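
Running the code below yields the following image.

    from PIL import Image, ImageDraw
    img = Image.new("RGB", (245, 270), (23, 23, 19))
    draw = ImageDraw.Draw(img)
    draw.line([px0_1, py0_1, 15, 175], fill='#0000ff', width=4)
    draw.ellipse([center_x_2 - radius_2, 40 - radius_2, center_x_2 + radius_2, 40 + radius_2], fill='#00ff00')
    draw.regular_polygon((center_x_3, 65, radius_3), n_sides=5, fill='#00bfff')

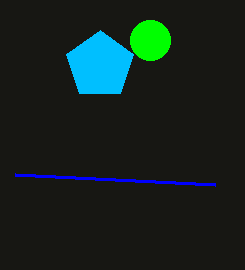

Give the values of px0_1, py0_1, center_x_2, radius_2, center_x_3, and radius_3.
px0_1 = 215; py0_1 = 185; center_x_2 = 150; radius_2 = 20; center_x_3 = 100; radius_3 = 35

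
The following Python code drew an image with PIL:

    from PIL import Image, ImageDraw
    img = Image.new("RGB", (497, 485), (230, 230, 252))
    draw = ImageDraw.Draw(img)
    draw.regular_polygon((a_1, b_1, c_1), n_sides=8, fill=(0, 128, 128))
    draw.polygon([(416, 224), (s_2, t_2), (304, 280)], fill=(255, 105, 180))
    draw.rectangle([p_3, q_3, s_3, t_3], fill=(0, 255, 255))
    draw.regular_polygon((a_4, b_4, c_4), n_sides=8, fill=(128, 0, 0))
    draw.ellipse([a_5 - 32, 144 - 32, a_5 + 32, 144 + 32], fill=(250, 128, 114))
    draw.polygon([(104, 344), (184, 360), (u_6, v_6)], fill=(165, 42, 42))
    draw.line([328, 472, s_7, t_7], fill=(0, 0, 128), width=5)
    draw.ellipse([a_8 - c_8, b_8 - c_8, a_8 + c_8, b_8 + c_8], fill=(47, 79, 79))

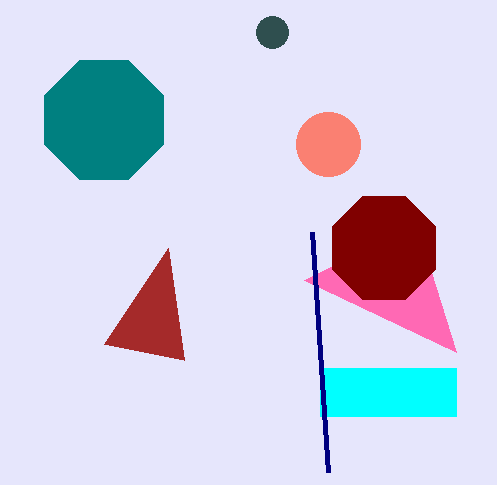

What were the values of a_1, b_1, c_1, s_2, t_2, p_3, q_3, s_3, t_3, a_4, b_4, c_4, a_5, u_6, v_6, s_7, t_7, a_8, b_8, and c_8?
a_1 = 104
b_1 = 120
c_1 = 64
s_2 = 456
t_2 = 352
p_3 = 320
q_3 = 368
s_3 = 456
t_3 = 416
a_4 = 384
b_4 = 248
c_4 = 56
a_5 = 328
u_6 = 168
v_6 = 248
s_7 = 312
t_7 = 232
a_8 = 272
b_8 = 32
c_8 = 16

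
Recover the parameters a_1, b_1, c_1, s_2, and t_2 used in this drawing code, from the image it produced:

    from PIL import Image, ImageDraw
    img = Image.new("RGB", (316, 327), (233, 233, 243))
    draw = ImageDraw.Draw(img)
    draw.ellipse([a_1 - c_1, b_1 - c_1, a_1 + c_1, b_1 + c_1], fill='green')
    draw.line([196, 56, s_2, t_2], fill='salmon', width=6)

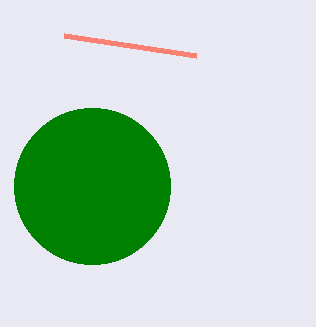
a_1 = 92, b_1 = 186, c_1 = 78, s_2 = 64, t_2 = 36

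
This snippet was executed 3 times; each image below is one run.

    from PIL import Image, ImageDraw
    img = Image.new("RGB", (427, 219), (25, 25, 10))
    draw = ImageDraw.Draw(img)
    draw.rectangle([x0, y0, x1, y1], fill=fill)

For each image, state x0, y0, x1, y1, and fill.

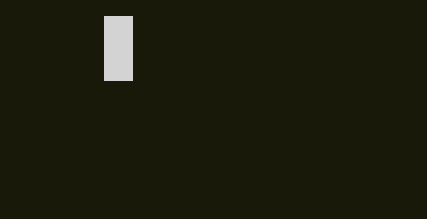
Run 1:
x0 = 104
y0 = 16
x1 = 132
y1 = 80
fill = 'lightgray'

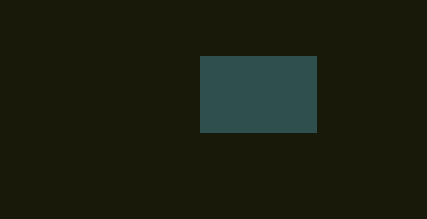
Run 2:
x0 = 200
y0 = 56
x1 = 316
y1 = 132
fill = 'darkslategray'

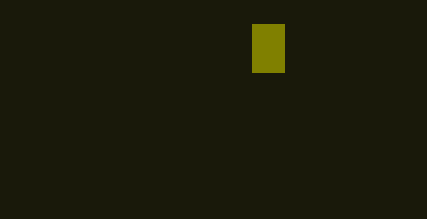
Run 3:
x0 = 252, y0 = 24, x1 = 284, y1 = 72, fill = 'olive'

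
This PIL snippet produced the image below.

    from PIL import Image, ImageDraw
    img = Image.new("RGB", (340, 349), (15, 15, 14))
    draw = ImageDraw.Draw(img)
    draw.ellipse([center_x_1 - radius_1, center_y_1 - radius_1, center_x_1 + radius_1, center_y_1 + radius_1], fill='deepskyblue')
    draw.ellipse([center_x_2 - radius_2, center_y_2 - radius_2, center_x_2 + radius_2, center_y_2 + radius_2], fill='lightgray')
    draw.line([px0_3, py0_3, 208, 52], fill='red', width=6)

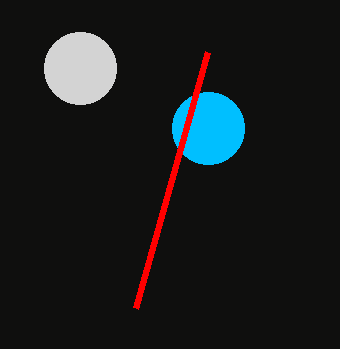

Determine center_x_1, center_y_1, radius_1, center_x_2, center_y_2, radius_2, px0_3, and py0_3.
center_x_1 = 208, center_y_1 = 128, radius_1 = 36, center_x_2 = 80, center_y_2 = 68, radius_2 = 36, px0_3 = 136, py0_3 = 308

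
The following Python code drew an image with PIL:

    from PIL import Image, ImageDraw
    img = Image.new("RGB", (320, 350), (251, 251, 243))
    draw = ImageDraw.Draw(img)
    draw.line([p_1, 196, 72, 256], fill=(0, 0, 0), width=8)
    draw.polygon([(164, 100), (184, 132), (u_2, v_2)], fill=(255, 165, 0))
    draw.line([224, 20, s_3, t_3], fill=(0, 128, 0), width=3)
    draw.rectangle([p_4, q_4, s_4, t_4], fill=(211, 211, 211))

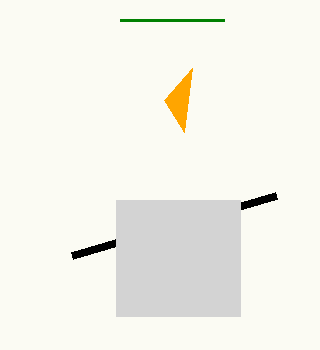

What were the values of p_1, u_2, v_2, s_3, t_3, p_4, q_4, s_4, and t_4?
p_1 = 276; u_2 = 192; v_2 = 68; s_3 = 120; t_3 = 20; p_4 = 116; q_4 = 200; s_4 = 240; t_4 = 316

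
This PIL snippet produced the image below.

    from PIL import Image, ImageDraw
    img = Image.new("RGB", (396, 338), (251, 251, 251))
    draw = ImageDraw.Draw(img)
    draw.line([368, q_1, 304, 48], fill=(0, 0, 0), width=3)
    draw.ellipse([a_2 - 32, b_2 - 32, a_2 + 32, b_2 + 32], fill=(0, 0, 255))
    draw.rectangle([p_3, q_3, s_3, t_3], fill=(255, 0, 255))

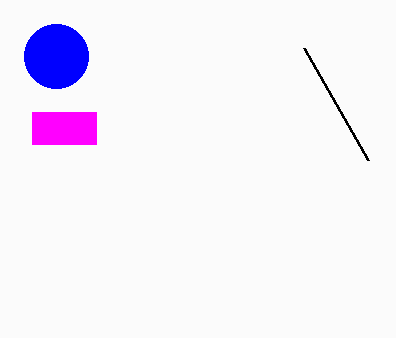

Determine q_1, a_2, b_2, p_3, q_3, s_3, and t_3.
q_1 = 160, a_2 = 56, b_2 = 56, p_3 = 32, q_3 = 112, s_3 = 96, t_3 = 144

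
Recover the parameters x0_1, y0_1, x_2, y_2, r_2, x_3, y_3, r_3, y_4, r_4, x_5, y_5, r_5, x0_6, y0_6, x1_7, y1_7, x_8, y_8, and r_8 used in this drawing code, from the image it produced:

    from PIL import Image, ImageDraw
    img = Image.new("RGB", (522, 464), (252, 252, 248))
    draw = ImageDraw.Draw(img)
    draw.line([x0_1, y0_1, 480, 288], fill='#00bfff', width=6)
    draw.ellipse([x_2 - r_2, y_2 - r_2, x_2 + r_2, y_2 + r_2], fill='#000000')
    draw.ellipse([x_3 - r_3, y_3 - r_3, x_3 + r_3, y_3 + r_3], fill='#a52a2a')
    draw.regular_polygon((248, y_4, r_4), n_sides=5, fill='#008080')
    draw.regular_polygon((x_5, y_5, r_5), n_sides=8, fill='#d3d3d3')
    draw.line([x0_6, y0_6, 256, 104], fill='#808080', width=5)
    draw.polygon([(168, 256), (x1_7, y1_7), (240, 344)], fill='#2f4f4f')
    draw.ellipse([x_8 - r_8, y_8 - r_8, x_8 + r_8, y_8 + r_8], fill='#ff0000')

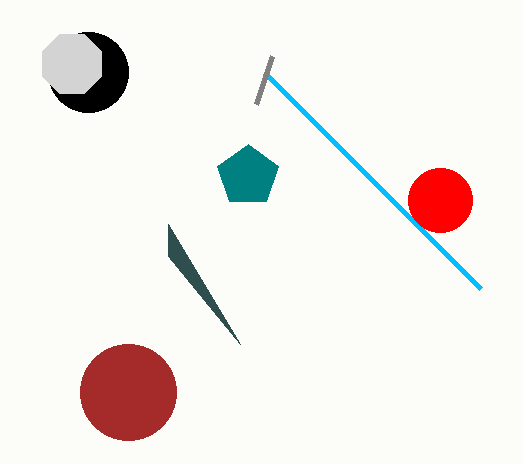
x0_1 = 264; y0_1 = 72; x_2 = 88; y_2 = 72; r_2 = 40; x_3 = 128; y_3 = 392; r_3 = 48; y_4 = 176; r_4 = 32; x_5 = 72; y_5 = 64; r_5 = 32; x0_6 = 272; y0_6 = 56; x1_7 = 168; y1_7 = 224; x_8 = 440; y_8 = 200; r_8 = 32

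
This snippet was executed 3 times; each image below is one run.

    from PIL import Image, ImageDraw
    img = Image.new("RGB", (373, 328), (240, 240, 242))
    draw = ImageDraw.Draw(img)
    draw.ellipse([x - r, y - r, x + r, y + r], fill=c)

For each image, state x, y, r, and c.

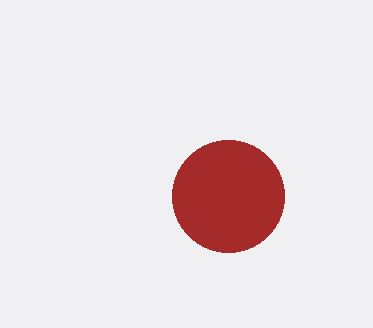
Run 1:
x = 228
y = 196
r = 56
c = 'brown'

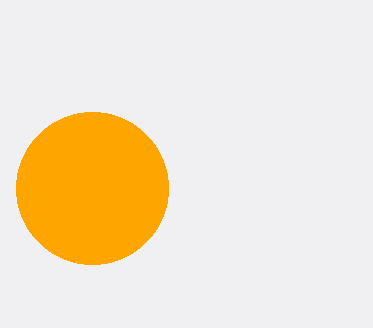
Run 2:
x = 92; y = 188; r = 76; c = 'orange'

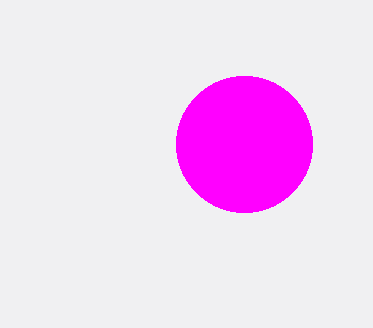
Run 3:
x = 244; y = 144; r = 68; c = 'magenta'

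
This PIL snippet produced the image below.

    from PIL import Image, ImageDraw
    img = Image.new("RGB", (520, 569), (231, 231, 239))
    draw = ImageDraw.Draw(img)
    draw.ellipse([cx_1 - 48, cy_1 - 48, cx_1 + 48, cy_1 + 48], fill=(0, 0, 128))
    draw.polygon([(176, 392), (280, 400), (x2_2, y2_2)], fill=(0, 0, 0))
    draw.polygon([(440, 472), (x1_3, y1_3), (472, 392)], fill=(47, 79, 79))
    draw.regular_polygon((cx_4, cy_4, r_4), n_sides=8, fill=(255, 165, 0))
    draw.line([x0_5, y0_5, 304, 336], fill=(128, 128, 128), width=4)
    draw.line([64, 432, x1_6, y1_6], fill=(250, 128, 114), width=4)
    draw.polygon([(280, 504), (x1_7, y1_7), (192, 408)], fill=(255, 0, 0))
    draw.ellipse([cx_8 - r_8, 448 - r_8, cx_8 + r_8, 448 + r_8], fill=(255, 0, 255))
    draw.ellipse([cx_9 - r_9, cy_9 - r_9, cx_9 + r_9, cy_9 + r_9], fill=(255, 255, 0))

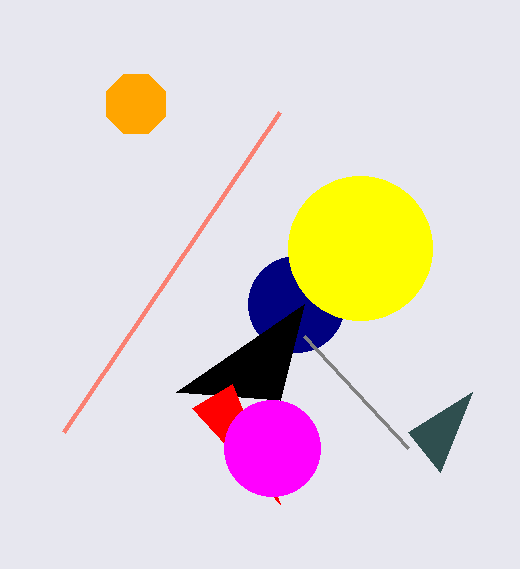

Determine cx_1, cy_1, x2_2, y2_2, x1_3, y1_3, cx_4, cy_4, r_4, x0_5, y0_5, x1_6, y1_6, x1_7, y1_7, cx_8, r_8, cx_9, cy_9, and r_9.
cx_1 = 296; cy_1 = 304; x2_2 = 304; y2_2 = 304; x1_3 = 408; y1_3 = 432; cx_4 = 136; cy_4 = 104; r_4 = 32; x0_5 = 408; y0_5 = 448; x1_6 = 280; y1_6 = 112; x1_7 = 232; y1_7 = 384; cx_8 = 272; r_8 = 48; cx_9 = 360; cy_9 = 248; r_9 = 72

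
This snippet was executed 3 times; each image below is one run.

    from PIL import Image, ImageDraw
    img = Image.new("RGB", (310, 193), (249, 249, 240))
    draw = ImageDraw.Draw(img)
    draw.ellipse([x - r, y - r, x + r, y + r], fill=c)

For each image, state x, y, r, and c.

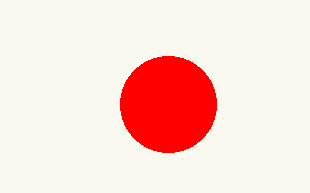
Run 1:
x = 168
y = 104
r = 48
c = 'red'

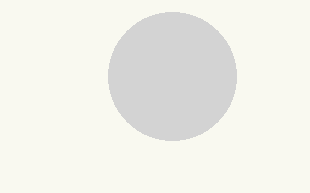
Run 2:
x = 172
y = 76
r = 64
c = 'lightgray'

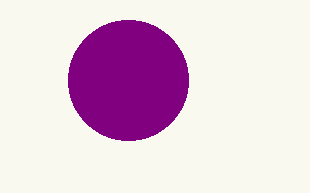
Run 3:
x = 128
y = 80
r = 60
c = 'purple'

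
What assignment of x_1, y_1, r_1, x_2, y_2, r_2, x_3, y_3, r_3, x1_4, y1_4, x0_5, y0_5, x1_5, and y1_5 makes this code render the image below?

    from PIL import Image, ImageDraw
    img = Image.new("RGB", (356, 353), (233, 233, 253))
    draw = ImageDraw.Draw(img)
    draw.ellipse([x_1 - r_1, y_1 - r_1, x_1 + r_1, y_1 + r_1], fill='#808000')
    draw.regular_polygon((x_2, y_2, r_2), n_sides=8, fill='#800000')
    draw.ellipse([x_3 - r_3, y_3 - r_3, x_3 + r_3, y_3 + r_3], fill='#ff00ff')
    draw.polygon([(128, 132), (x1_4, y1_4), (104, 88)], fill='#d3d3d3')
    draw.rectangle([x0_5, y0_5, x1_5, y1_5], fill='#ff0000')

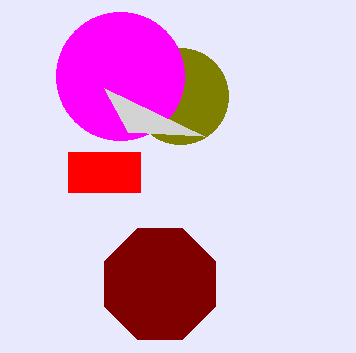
x_1 = 180
y_1 = 96
r_1 = 48
x_2 = 160
y_2 = 284
r_2 = 60
x_3 = 120
y_3 = 76
r_3 = 64
x1_4 = 204
y1_4 = 136
x0_5 = 68
y0_5 = 152
x1_5 = 140
y1_5 = 192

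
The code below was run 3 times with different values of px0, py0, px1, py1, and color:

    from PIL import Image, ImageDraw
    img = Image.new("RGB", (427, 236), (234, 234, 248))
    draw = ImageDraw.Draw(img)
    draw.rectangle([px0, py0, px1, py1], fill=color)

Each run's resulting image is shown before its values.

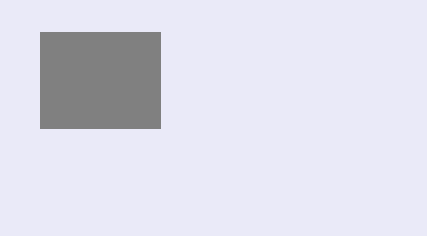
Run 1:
px0 = 40, py0 = 32, px1 = 160, py1 = 128, color = 'gray'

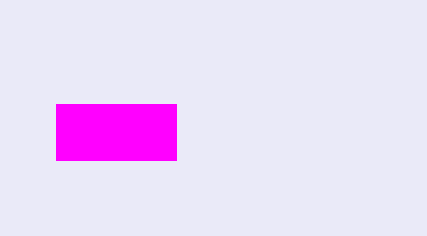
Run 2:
px0 = 56
py0 = 104
px1 = 176
py1 = 160
color = 'magenta'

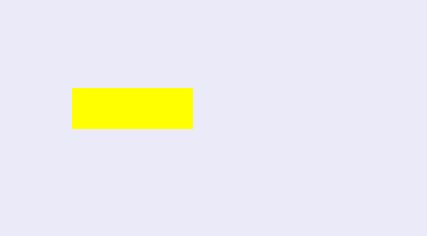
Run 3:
px0 = 72; py0 = 88; px1 = 192; py1 = 128; color = 'yellow'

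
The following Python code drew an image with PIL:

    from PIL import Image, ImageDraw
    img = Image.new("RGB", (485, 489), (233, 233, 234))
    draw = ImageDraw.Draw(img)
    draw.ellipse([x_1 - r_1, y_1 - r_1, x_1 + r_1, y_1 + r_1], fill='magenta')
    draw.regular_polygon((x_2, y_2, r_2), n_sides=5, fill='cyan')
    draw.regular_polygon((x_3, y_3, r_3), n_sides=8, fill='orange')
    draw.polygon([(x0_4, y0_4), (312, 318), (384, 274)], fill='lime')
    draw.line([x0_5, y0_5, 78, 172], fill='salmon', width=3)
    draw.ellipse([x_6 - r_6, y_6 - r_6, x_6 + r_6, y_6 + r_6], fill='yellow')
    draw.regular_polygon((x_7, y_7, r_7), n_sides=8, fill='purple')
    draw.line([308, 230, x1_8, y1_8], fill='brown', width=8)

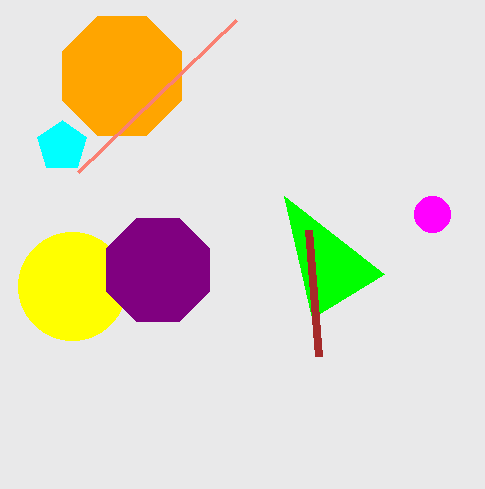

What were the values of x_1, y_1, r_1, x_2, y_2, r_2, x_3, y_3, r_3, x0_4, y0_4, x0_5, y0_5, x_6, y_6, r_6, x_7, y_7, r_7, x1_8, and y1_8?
x_1 = 432
y_1 = 214
r_1 = 18
x_2 = 62
y_2 = 146
r_2 = 26
x_3 = 122
y_3 = 76
r_3 = 64
x0_4 = 284
y0_4 = 196
x0_5 = 236
y0_5 = 20
x_6 = 72
y_6 = 286
r_6 = 54
x_7 = 158
y_7 = 270
r_7 = 56
x1_8 = 318
y1_8 = 356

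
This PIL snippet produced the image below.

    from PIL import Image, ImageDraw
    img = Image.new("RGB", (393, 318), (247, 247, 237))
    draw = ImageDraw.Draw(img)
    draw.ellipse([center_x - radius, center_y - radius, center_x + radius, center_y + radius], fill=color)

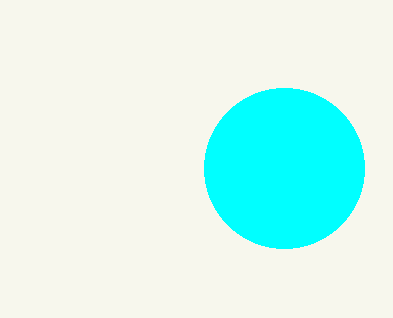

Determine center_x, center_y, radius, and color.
center_x = 284
center_y = 168
radius = 80
color = 'cyan'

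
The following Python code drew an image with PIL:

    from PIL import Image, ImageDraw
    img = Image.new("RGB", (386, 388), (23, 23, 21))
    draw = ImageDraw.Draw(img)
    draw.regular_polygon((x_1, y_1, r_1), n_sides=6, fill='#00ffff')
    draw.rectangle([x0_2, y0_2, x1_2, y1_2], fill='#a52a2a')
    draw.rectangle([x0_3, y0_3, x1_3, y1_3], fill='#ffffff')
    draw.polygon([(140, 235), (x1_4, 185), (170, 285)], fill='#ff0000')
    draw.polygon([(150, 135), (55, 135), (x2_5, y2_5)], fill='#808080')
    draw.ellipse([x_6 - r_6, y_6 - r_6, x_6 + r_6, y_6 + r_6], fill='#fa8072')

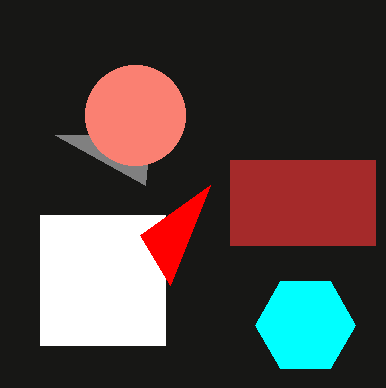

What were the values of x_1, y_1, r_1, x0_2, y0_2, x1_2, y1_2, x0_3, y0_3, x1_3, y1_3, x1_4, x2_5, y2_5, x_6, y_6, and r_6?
x_1 = 305
y_1 = 325
r_1 = 50
x0_2 = 230
y0_2 = 160
x1_2 = 375
y1_2 = 245
x0_3 = 40
y0_3 = 215
x1_3 = 165
y1_3 = 345
x1_4 = 210
x2_5 = 145
y2_5 = 185
x_6 = 135
y_6 = 115
r_6 = 50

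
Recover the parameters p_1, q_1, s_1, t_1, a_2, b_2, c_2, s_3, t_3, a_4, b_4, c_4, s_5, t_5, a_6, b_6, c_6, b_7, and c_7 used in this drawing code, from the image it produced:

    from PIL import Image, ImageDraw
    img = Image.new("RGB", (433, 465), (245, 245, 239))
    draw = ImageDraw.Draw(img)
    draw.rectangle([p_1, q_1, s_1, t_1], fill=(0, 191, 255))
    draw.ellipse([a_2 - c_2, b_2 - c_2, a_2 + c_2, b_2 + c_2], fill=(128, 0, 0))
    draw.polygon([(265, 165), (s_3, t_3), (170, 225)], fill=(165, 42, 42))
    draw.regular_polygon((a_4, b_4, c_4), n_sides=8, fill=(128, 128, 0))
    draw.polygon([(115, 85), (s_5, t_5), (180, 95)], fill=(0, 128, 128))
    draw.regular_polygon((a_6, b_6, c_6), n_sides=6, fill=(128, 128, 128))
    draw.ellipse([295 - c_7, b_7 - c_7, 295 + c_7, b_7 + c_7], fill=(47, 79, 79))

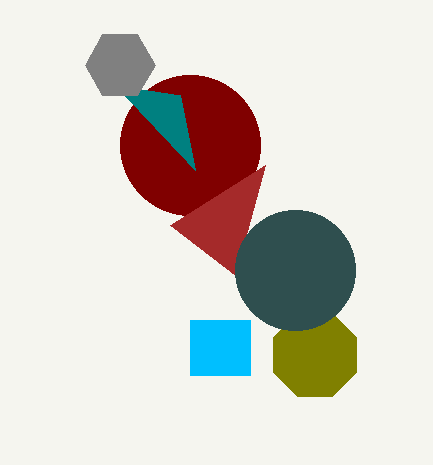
p_1 = 190
q_1 = 320
s_1 = 250
t_1 = 375
a_2 = 190
b_2 = 145
c_2 = 70
s_3 = 235
t_3 = 275
a_4 = 315
b_4 = 355
c_4 = 45
s_5 = 195
t_5 = 170
a_6 = 120
b_6 = 65
c_6 = 35
b_7 = 270
c_7 = 60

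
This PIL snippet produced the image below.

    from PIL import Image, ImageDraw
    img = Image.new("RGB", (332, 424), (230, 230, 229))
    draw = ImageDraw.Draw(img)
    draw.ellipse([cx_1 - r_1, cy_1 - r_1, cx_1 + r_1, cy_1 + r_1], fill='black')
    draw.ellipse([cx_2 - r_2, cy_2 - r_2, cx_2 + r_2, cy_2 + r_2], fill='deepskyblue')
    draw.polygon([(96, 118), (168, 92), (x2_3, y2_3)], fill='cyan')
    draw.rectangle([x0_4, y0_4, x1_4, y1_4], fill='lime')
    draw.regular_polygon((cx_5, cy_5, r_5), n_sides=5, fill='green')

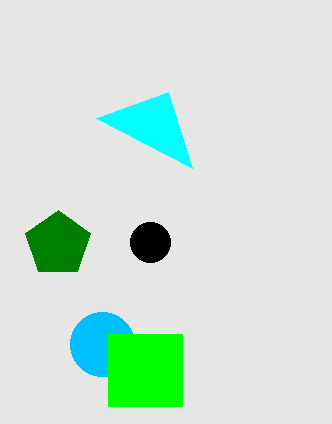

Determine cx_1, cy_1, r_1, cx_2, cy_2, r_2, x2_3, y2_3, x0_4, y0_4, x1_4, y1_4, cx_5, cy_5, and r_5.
cx_1 = 150; cy_1 = 242; r_1 = 20; cx_2 = 102; cy_2 = 344; r_2 = 32; x2_3 = 192; y2_3 = 168; x0_4 = 108; y0_4 = 334; x1_4 = 182; y1_4 = 406; cx_5 = 58; cy_5 = 244; r_5 = 34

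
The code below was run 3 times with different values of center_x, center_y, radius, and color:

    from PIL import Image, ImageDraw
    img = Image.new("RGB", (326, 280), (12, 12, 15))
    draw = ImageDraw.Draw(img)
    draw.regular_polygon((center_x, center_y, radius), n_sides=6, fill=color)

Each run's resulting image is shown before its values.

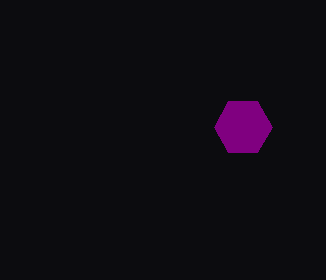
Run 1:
center_x = 243; center_y = 127; radius = 29; color = 'purple'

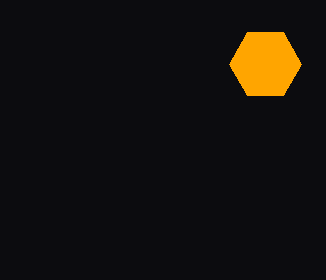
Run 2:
center_x = 265; center_y = 64; radius = 36; color = 'orange'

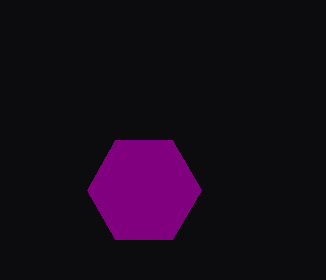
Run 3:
center_x = 144; center_y = 190; radius = 57; color = 'purple'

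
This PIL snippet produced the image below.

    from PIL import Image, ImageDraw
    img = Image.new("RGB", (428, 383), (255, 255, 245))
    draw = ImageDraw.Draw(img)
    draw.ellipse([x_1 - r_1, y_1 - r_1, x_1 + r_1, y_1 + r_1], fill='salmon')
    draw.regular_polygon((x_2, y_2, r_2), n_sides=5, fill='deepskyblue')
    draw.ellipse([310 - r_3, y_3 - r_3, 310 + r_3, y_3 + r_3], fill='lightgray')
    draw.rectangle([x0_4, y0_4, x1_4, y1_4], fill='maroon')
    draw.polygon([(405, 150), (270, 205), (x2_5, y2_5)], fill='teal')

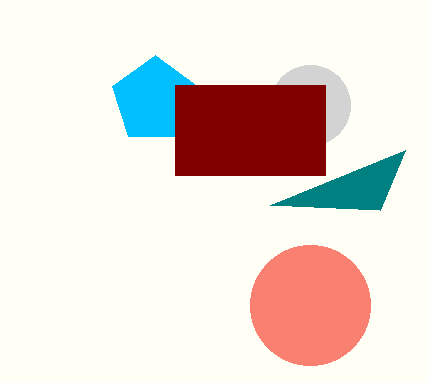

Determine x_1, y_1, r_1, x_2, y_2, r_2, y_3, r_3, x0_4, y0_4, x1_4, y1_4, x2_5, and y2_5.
x_1 = 310, y_1 = 305, r_1 = 60, x_2 = 155, y_2 = 100, r_2 = 45, y_3 = 105, r_3 = 40, x0_4 = 175, y0_4 = 85, x1_4 = 325, y1_4 = 175, x2_5 = 380, y2_5 = 210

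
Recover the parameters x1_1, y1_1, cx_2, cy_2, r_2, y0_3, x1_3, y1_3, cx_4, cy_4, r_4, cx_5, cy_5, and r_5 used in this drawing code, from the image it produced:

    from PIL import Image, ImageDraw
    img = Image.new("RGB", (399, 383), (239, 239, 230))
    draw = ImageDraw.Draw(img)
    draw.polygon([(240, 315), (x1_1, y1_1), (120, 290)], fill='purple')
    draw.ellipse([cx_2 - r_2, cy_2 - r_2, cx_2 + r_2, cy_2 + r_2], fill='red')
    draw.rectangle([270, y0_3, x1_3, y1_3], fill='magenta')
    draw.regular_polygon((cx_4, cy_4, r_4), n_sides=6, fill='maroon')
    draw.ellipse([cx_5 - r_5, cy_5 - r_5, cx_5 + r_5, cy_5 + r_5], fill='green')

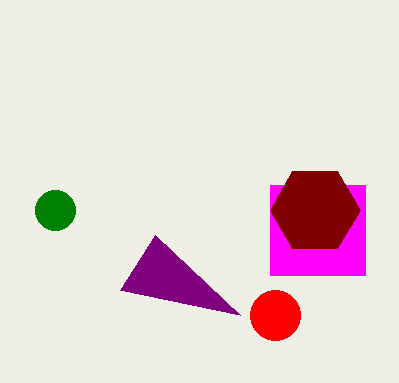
x1_1 = 155
y1_1 = 235
cx_2 = 275
cy_2 = 315
r_2 = 25
y0_3 = 185
x1_3 = 365
y1_3 = 275
cx_4 = 315
cy_4 = 210
r_4 = 45
cx_5 = 55
cy_5 = 210
r_5 = 20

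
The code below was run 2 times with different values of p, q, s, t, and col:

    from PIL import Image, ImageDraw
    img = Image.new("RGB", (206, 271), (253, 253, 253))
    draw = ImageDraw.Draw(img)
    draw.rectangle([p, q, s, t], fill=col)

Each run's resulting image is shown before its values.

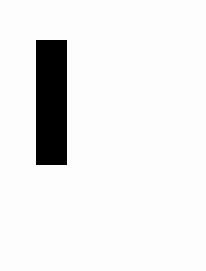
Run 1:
p = 36, q = 40, s = 66, t = 164, col = 'black'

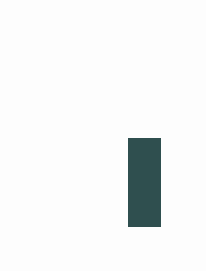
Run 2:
p = 128; q = 138; s = 160; t = 226; col = 'darkslategray'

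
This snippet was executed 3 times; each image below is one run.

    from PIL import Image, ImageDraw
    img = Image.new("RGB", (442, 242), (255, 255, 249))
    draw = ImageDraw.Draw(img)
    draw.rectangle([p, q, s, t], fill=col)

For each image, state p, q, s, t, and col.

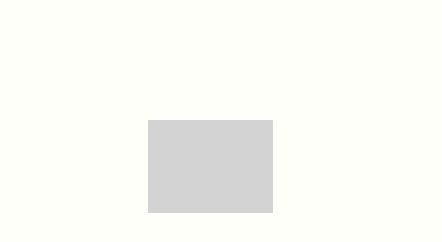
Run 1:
p = 148; q = 120; s = 272; t = 212; col = 'lightgray'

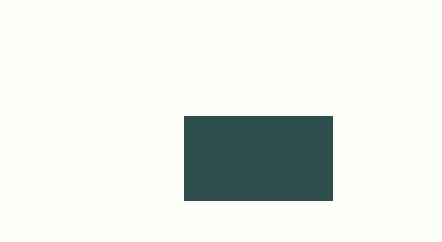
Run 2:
p = 184, q = 116, s = 332, t = 200, col = 'darkslategray'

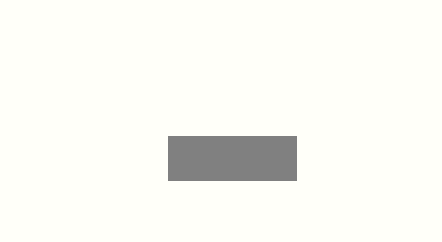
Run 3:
p = 168
q = 136
s = 296
t = 180
col = 'gray'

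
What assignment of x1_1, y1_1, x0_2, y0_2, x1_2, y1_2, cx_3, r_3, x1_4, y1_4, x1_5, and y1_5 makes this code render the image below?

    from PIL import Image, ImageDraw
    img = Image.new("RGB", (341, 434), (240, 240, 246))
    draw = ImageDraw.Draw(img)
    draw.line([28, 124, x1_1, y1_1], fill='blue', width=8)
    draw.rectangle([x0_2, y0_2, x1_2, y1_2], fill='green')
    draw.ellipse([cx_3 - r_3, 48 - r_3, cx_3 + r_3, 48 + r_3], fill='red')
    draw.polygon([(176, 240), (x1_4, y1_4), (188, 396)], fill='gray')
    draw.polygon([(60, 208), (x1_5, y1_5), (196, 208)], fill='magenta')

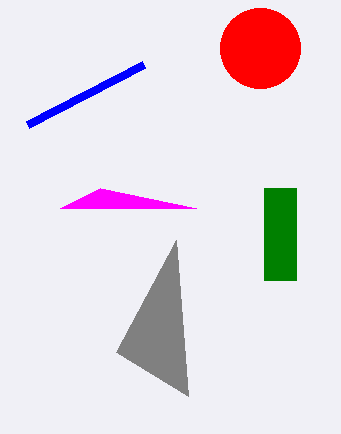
x1_1 = 144
y1_1 = 64
x0_2 = 264
y0_2 = 188
x1_2 = 296
y1_2 = 280
cx_3 = 260
r_3 = 40
x1_4 = 116
y1_4 = 352
x1_5 = 100
y1_5 = 188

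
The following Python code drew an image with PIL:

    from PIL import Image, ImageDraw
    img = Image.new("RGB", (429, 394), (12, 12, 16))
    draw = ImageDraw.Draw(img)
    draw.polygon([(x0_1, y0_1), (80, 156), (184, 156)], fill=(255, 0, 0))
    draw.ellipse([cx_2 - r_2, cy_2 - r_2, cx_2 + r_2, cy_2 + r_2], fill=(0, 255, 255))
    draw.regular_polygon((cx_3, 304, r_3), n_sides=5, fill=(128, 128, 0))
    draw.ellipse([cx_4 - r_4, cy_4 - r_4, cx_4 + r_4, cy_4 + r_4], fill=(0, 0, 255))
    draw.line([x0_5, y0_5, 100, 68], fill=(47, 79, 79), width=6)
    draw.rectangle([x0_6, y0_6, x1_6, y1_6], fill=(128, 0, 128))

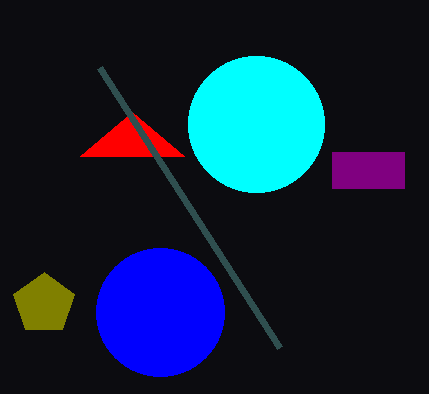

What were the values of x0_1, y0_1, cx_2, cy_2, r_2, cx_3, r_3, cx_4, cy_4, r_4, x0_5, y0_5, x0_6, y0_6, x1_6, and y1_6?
x0_1 = 132, y0_1 = 112, cx_2 = 256, cy_2 = 124, r_2 = 68, cx_3 = 44, r_3 = 32, cx_4 = 160, cy_4 = 312, r_4 = 64, x0_5 = 280, y0_5 = 348, x0_6 = 332, y0_6 = 152, x1_6 = 404, y1_6 = 188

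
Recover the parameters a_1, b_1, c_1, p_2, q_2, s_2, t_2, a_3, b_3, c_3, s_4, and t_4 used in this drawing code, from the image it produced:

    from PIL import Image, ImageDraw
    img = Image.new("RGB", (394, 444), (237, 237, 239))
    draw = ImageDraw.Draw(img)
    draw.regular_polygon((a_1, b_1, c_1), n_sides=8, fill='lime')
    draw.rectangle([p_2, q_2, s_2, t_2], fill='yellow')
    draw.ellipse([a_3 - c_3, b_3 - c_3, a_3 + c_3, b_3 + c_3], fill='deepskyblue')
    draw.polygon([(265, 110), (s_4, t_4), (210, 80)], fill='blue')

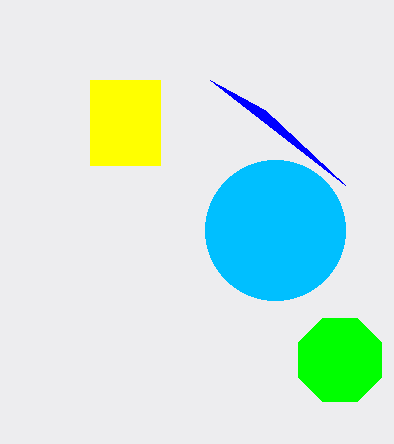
a_1 = 340, b_1 = 360, c_1 = 45, p_2 = 90, q_2 = 80, s_2 = 160, t_2 = 165, a_3 = 275, b_3 = 230, c_3 = 70, s_4 = 345, t_4 = 185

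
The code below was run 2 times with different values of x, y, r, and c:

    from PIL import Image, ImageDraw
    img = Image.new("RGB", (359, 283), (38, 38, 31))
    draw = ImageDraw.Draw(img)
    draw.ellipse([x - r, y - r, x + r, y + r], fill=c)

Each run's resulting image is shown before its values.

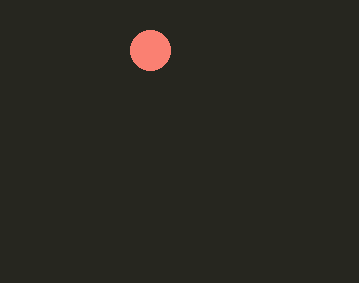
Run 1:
x = 150; y = 50; r = 20; c = 'salmon'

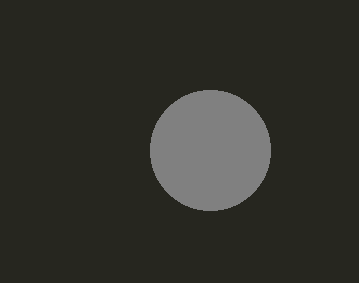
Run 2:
x = 210, y = 150, r = 60, c = 'gray'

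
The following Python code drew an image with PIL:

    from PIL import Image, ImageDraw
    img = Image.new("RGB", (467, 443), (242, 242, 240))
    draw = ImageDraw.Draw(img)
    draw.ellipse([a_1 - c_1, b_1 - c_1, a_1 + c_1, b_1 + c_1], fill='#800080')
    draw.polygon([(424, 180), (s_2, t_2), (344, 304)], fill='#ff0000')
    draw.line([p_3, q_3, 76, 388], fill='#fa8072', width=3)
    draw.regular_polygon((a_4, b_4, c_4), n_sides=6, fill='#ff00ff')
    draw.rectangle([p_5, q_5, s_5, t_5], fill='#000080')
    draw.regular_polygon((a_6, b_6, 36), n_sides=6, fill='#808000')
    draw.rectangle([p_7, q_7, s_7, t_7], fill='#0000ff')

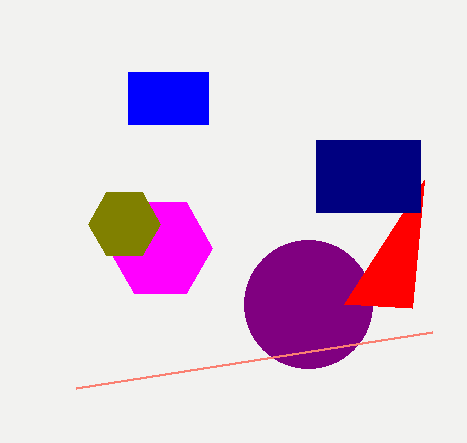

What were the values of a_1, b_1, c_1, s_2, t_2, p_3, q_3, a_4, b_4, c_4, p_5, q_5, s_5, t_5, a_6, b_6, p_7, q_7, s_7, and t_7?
a_1 = 308
b_1 = 304
c_1 = 64
s_2 = 412
t_2 = 308
p_3 = 432
q_3 = 332
a_4 = 160
b_4 = 248
c_4 = 52
p_5 = 316
q_5 = 140
s_5 = 420
t_5 = 212
a_6 = 124
b_6 = 224
p_7 = 128
q_7 = 72
s_7 = 208
t_7 = 124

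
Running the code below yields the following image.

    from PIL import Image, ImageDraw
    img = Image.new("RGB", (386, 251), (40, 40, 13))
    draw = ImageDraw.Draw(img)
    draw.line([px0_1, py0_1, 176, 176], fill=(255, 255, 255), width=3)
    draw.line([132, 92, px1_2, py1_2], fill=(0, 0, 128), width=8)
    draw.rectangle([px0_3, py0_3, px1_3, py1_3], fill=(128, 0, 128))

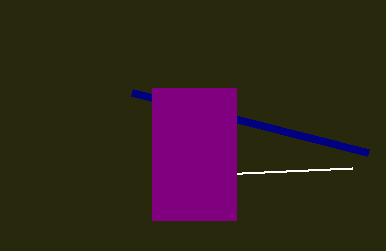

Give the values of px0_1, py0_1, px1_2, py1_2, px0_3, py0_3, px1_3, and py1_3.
px0_1 = 352, py0_1 = 168, px1_2 = 368, py1_2 = 152, px0_3 = 152, py0_3 = 88, px1_3 = 236, py1_3 = 220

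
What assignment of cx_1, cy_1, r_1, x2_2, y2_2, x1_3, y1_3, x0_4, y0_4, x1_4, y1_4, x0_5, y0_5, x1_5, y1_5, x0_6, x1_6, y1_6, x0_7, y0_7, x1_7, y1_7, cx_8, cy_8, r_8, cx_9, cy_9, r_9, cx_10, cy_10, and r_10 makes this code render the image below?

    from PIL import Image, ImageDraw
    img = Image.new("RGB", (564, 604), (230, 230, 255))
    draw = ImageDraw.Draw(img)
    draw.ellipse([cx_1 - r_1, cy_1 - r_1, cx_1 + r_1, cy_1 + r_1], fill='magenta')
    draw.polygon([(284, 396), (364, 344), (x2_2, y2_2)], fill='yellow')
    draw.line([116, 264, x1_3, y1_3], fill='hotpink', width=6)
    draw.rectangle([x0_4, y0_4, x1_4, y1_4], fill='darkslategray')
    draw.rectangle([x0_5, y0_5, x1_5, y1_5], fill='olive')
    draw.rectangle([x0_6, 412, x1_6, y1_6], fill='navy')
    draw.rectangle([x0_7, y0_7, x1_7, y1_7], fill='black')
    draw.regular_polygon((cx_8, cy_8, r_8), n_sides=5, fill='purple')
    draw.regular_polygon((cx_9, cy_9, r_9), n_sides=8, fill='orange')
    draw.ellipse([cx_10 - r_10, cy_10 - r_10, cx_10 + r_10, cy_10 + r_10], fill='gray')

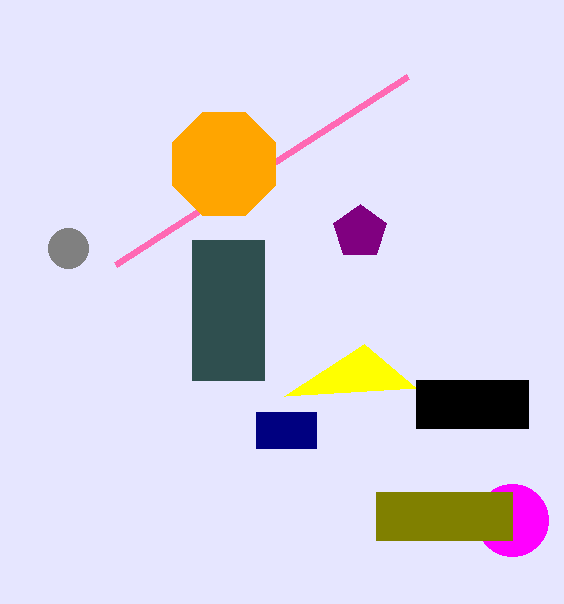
cx_1 = 512
cy_1 = 520
r_1 = 36
x2_2 = 416
y2_2 = 388
x1_3 = 408
y1_3 = 76
x0_4 = 192
y0_4 = 240
x1_4 = 264
y1_4 = 380
x0_5 = 376
y0_5 = 492
x1_5 = 512
y1_5 = 540
x0_6 = 256
x1_6 = 316
y1_6 = 448
x0_7 = 416
y0_7 = 380
x1_7 = 528
y1_7 = 428
cx_8 = 360
cy_8 = 232
r_8 = 28
cx_9 = 224
cy_9 = 164
r_9 = 56
cx_10 = 68
cy_10 = 248
r_10 = 20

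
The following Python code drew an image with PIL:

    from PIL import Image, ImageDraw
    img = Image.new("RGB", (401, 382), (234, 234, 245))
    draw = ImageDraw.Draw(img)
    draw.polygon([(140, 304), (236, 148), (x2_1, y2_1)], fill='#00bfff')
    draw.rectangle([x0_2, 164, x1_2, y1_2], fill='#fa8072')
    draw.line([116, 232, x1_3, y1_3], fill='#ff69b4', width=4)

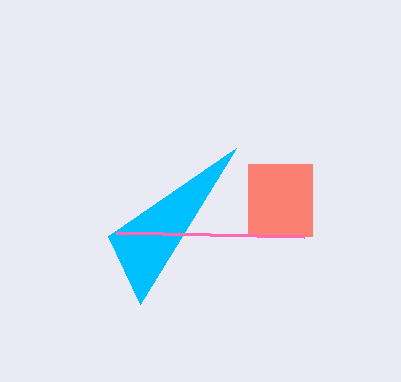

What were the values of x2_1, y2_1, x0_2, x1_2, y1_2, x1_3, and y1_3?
x2_1 = 108
y2_1 = 236
x0_2 = 248
x1_2 = 312
y1_2 = 236
x1_3 = 304
y1_3 = 236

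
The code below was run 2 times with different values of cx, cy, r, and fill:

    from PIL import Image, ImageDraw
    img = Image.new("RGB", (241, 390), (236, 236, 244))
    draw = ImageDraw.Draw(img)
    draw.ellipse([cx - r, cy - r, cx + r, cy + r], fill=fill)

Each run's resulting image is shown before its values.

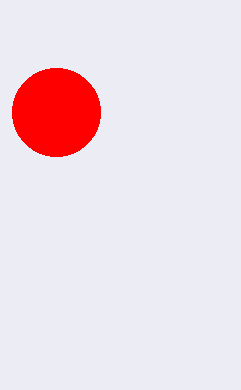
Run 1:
cx = 56
cy = 112
r = 44
fill = 'red'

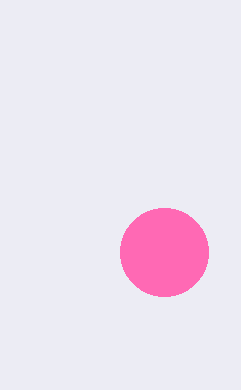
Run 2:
cx = 164, cy = 252, r = 44, fill = 'hotpink'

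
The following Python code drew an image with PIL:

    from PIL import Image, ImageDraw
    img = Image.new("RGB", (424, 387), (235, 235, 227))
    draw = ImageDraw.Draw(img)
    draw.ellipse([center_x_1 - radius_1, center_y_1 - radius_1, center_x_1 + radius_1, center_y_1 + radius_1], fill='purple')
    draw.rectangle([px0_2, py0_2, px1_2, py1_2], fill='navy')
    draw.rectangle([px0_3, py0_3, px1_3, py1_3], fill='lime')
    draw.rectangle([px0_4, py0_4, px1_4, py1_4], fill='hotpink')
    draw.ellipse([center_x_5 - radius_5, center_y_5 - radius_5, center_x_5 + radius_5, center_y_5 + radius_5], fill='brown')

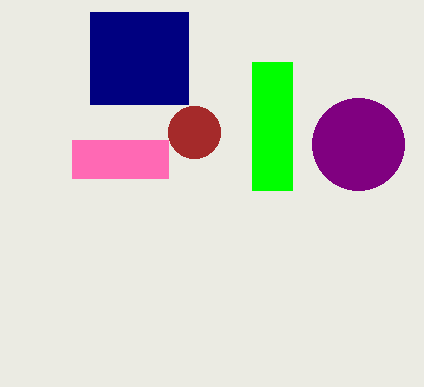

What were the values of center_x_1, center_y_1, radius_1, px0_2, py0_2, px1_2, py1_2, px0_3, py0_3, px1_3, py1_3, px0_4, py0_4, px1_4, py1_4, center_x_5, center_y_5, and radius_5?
center_x_1 = 358; center_y_1 = 144; radius_1 = 46; px0_2 = 90; py0_2 = 12; px1_2 = 188; py1_2 = 104; px0_3 = 252; py0_3 = 62; px1_3 = 292; py1_3 = 190; px0_4 = 72; py0_4 = 140; px1_4 = 168; py1_4 = 178; center_x_5 = 194; center_y_5 = 132; radius_5 = 26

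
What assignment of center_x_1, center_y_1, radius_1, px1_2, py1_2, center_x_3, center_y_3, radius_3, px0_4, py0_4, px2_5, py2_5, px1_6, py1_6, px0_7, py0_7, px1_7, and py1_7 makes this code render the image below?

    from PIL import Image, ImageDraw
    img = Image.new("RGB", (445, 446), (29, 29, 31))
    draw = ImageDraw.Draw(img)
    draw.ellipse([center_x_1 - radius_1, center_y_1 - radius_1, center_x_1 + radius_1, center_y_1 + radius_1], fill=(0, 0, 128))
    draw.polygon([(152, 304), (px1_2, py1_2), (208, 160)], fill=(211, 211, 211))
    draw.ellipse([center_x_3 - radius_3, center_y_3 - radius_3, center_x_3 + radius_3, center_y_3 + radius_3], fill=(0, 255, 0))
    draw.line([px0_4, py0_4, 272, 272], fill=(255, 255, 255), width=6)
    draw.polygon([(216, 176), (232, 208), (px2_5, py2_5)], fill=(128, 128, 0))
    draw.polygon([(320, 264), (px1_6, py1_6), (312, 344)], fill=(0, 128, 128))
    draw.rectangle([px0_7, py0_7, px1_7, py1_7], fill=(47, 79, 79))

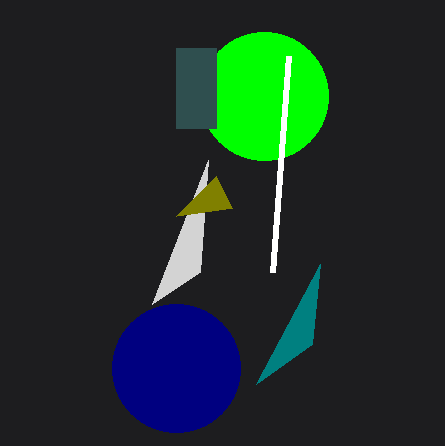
center_x_1 = 176, center_y_1 = 368, radius_1 = 64, px1_2 = 200, py1_2 = 272, center_x_3 = 264, center_y_3 = 96, radius_3 = 64, px0_4 = 288, py0_4 = 56, px2_5 = 176, py2_5 = 216, px1_6 = 256, py1_6 = 384, px0_7 = 176, py0_7 = 48, px1_7 = 216, py1_7 = 128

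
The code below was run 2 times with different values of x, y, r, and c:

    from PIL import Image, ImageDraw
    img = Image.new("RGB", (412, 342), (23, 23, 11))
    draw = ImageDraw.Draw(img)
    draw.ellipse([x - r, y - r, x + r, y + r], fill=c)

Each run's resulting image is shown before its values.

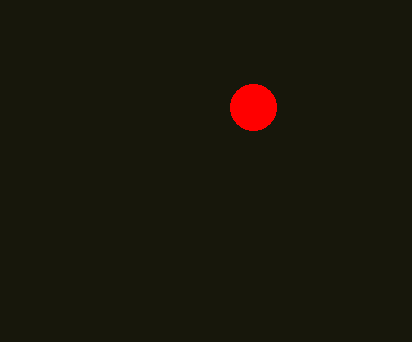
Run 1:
x = 253; y = 107; r = 23; c = 'red'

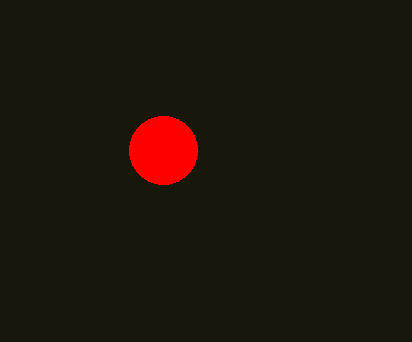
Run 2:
x = 163
y = 150
r = 34
c = 'red'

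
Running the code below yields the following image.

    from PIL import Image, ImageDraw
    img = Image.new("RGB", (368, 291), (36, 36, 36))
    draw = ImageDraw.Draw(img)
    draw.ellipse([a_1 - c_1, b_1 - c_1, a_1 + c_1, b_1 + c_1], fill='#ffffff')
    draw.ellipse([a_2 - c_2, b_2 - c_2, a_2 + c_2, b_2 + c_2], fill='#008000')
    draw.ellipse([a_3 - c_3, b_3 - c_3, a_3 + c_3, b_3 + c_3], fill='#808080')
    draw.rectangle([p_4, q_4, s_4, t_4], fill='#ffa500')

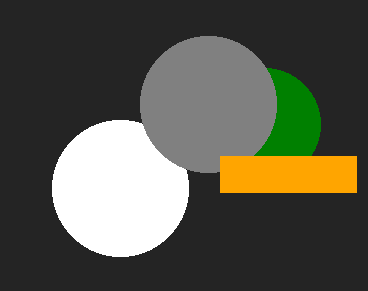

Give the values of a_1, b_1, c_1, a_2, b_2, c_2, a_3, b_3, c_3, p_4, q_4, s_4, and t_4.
a_1 = 120
b_1 = 188
c_1 = 68
a_2 = 264
b_2 = 124
c_2 = 56
a_3 = 208
b_3 = 104
c_3 = 68
p_4 = 220
q_4 = 156
s_4 = 356
t_4 = 192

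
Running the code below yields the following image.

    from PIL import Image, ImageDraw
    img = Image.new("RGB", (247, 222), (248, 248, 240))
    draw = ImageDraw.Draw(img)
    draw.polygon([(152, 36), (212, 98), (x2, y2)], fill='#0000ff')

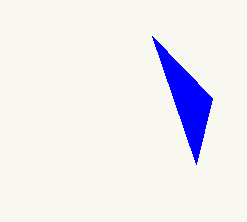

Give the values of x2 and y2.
x2 = 196
y2 = 164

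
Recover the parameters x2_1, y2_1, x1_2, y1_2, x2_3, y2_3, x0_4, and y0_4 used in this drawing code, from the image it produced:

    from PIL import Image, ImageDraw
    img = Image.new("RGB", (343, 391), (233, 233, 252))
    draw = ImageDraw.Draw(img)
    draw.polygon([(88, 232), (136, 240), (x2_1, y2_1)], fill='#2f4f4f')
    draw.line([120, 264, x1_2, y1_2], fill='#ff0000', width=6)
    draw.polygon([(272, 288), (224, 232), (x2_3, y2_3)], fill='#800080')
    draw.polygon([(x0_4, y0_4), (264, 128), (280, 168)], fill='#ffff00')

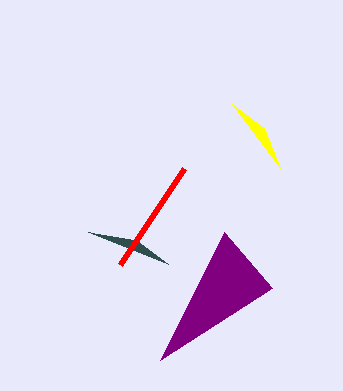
x2_1 = 168, y2_1 = 264, x1_2 = 184, y1_2 = 168, x2_3 = 160, y2_3 = 360, x0_4 = 232, y0_4 = 104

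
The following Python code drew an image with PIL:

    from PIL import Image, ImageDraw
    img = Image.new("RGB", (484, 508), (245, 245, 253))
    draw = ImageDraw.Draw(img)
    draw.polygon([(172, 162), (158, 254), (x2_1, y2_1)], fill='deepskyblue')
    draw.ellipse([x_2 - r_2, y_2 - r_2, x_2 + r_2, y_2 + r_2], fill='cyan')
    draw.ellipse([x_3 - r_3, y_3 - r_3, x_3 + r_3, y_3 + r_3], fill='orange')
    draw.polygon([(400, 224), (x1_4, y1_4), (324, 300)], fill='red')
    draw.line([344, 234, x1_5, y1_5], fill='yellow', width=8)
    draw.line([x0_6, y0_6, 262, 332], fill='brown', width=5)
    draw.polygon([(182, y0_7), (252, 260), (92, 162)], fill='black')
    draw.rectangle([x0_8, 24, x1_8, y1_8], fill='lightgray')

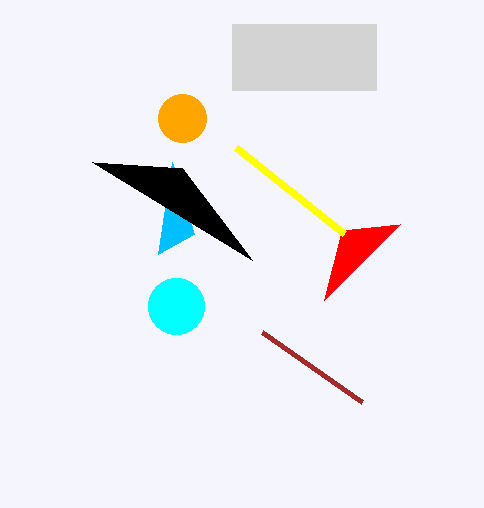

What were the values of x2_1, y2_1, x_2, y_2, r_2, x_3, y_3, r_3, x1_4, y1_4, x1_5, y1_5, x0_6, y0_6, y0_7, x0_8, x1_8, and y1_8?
x2_1 = 194; y2_1 = 234; x_2 = 176; y_2 = 306; r_2 = 28; x_3 = 182; y_3 = 118; r_3 = 24; x1_4 = 342; y1_4 = 230; x1_5 = 236; y1_5 = 148; x0_6 = 362; y0_6 = 402; y0_7 = 168; x0_8 = 232; x1_8 = 376; y1_8 = 90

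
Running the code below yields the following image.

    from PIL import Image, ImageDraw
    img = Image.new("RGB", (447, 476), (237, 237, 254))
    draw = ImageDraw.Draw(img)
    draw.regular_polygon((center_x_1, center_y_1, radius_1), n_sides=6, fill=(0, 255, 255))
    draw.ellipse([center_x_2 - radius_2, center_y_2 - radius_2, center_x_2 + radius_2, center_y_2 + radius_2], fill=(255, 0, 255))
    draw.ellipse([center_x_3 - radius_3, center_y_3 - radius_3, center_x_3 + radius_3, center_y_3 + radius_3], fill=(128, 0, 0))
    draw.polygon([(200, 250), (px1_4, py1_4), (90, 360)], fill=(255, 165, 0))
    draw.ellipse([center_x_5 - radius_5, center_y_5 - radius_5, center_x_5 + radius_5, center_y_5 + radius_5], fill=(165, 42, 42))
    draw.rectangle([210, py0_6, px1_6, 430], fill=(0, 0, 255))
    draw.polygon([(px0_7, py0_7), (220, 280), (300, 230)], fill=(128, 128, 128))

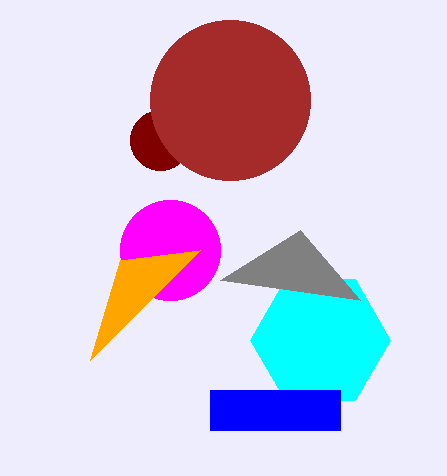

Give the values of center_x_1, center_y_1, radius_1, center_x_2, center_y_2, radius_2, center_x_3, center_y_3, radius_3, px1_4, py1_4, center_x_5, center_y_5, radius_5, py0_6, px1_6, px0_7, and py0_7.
center_x_1 = 320, center_y_1 = 340, radius_1 = 70, center_x_2 = 170, center_y_2 = 250, radius_2 = 50, center_x_3 = 160, center_y_3 = 140, radius_3 = 30, px1_4 = 120, py1_4 = 260, center_x_5 = 230, center_y_5 = 100, radius_5 = 80, py0_6 = 390, px1_6 = 340, px0_7 = 360, py0_7 = 300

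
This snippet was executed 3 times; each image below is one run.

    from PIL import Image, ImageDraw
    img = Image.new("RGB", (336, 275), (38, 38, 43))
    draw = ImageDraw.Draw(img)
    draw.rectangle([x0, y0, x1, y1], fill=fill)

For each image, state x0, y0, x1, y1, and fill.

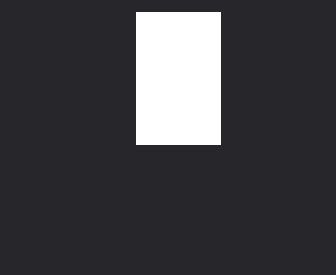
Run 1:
x0 = 136, y0 = 12, x1 = 220, y1 = 144, fill = 'white'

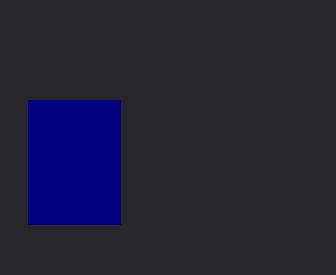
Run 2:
x0 = 28
y0 = 100
x1 = 120
y1 = 224
fill = 'navy'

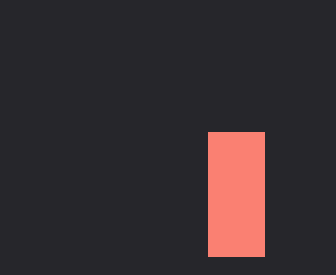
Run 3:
x0 = 208; y0 = 132; x1 = 264; y1 = 256; fill = 'salmon'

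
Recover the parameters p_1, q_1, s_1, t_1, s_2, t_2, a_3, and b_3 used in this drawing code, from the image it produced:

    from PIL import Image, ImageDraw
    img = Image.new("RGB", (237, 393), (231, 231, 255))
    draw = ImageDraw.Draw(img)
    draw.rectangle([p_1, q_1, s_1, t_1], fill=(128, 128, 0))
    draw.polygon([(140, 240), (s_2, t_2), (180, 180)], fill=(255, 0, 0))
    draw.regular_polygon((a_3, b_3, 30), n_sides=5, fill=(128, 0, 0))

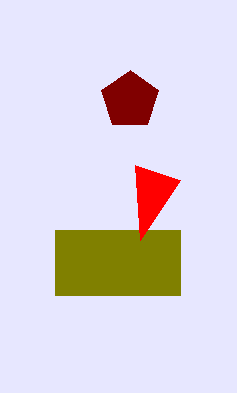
p_1 = 55, q_1 = 230, s_1 = 180, t_1 = 295, s_2 = 135, t_2 = 165, a_3 = 130, b_3 = 100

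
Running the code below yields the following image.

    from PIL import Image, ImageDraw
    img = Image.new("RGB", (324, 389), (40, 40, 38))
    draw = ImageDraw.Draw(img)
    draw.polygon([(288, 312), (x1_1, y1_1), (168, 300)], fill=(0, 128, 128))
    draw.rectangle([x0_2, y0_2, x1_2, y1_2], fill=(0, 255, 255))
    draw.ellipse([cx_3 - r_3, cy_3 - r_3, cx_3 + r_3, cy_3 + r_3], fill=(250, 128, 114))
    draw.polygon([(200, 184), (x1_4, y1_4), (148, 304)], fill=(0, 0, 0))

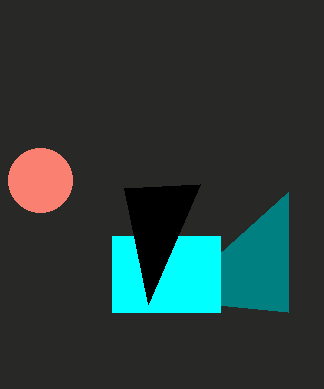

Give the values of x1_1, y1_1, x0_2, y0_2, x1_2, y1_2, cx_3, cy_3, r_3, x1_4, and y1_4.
x1_1 = 288, y1_1 = 192, x0_2 = 112, y0_2 = 236, x1_2 = 220, y1_2 = 312, cx_3 = 40, cy_3 = 180, r_3 = 32, x1_4 = 124, y1_4 = 188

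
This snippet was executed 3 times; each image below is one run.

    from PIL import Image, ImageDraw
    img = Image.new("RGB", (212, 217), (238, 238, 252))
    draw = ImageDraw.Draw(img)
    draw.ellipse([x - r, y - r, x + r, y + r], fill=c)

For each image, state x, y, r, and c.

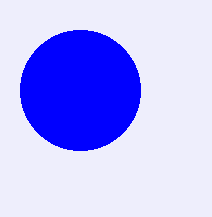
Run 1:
x = 80; y = 90; r = 60; c = 'blue'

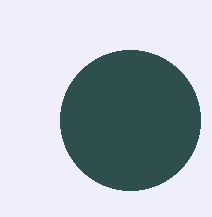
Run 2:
x = 130; y = 120; r = 70; c = 'darkslategray'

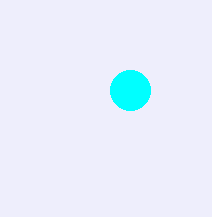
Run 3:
x = 130, y = 90, r = 20, c = 'cyan'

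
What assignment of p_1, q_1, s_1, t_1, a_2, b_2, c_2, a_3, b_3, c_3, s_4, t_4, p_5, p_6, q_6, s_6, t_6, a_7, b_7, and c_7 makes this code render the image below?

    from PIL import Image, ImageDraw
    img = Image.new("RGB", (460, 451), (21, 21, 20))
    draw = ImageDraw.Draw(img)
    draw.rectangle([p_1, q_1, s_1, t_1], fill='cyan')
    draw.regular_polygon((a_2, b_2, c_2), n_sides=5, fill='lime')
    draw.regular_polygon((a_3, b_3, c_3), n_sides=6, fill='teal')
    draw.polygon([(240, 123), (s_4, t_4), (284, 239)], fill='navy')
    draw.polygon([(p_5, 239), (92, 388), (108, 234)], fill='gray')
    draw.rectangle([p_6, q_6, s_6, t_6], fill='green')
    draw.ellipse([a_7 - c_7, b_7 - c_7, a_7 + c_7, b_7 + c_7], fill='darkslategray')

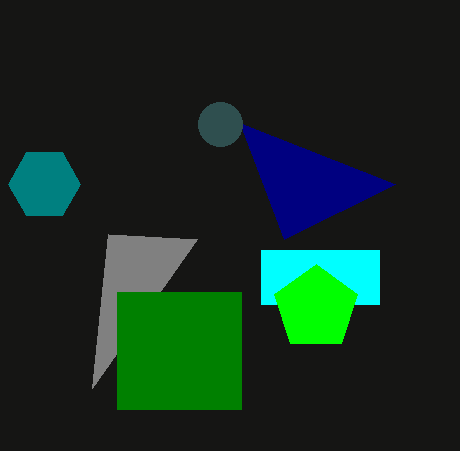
p_1 = 261
q_1 = 250
s_1 = 379
t_1 = 304
a_2 = 316
b_2 = 308
c_2 = 44
a_3 = 44
b_3 = 184
c_3 = 36
s_4 = 395
t_4 = 184
p_5 = 197
p_6 = 117
q_6 = 292
s_6 = 241
t_6 = 409
a_7 = 220
b_7 = 124
c_7 = 22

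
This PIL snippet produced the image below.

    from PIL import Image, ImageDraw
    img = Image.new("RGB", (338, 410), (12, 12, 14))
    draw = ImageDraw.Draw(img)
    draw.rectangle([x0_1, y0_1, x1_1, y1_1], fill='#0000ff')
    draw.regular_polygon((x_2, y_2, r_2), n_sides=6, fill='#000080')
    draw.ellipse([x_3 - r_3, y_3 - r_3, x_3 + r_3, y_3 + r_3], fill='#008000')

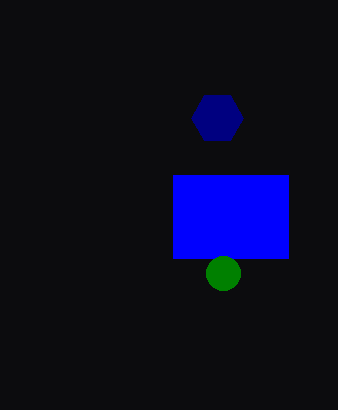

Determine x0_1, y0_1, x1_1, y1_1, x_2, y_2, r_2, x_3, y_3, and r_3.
x0_1 = 173
y0_1 = 175
x1_1 = 288
y1_1 = 258
x_2 = 217
y_2 = 118
r_2 = 26
x_3 = 223
y_3 = 273
r_3 = 17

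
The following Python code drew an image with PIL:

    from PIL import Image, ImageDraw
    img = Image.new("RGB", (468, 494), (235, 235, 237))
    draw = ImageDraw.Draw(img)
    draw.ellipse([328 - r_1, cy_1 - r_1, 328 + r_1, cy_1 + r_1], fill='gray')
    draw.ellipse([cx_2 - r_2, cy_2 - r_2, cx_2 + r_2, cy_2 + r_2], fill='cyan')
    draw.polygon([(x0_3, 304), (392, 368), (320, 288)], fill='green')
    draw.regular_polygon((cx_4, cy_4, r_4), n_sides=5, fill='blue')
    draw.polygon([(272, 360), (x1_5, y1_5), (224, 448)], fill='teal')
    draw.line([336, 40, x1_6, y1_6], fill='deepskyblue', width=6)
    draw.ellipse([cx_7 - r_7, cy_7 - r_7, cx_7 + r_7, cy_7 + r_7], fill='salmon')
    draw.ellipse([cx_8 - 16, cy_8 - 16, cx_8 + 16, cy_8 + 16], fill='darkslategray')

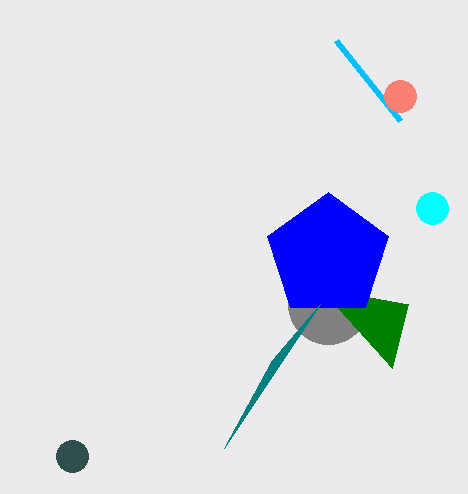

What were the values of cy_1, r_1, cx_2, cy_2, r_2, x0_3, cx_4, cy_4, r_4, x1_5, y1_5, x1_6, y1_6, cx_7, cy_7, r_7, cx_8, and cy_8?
cy_1 = 304, r_1 = 40, cx_2 = 432, cy_2 = 208, r_2 = 16, x0_3 = 408, cx_4 = 328, cy_4 = 256, r_4 = 64, x1_5 = 320, y1_5 = 304, x1_6 = 400, y1_6 = 120, cx_7 = 400, cy_7 = 96, r_7 = 16, cx_8 = 72, cy_8 = 456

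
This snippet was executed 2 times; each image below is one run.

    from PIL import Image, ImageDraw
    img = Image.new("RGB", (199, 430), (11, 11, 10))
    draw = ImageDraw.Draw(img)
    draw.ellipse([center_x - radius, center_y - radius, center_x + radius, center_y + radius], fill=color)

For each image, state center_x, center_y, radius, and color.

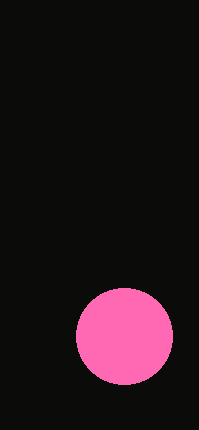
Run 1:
center_x = 124; center_y = 336; radius = 48; color = 'hotpink'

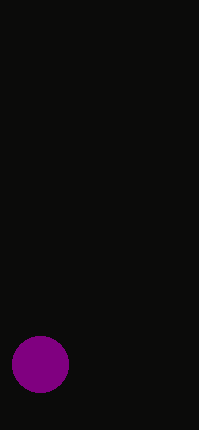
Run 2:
center_x = 40, center_y = 364, radius = 28, color = 'purple'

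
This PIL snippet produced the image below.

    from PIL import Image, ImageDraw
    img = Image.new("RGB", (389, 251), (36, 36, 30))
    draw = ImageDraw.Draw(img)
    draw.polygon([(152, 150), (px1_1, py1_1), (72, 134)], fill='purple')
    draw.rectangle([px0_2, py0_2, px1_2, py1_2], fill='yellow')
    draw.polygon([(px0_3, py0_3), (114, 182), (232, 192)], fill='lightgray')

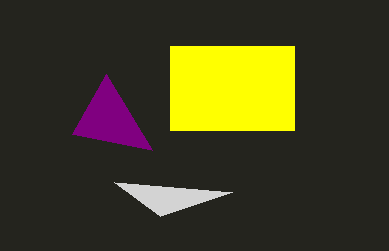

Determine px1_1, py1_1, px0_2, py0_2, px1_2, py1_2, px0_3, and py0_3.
px1_1 = 106
py1_1 = 74
px0_2 = 170
py0_2 = 46
px1_2 = 294
py1_2 = 130
px0_3 = 160
py0_3 = 216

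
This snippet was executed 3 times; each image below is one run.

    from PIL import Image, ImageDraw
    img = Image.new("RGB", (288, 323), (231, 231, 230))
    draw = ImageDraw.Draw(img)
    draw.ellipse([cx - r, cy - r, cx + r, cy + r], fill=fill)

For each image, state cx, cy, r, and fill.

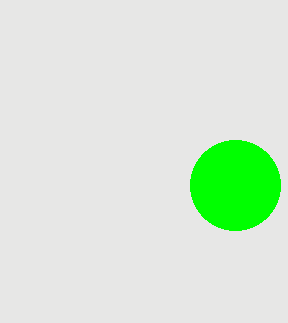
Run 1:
cx = 235
cy = 185
r = 45
fill = 'lime'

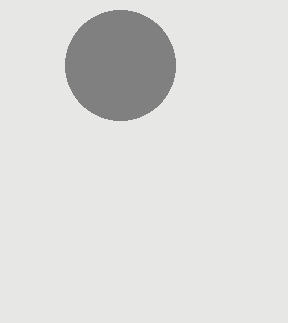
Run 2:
cx = 120
cy = 65
r = 55
fill = 'gray'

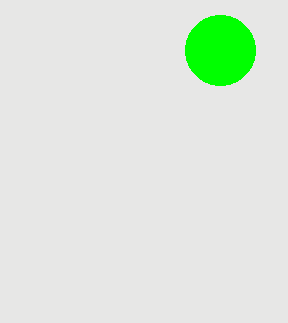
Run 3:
cx = 220; cy = 50; r = 35; fill = 'lime'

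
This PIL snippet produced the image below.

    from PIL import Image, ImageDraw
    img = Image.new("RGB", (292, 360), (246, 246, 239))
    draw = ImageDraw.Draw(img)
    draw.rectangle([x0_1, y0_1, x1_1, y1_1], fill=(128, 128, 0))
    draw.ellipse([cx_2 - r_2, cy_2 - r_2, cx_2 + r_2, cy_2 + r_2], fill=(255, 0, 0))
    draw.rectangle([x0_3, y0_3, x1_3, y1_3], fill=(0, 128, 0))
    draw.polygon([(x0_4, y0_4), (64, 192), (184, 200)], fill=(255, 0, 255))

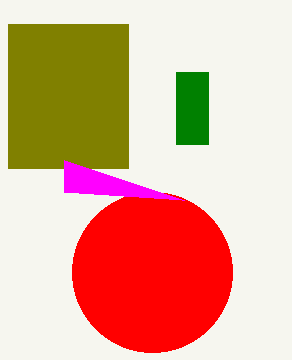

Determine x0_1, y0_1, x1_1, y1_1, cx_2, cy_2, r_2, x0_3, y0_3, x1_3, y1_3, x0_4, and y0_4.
x0_1 = 8, y0_1 = 24, x1_1 = 128, y1_1 = 168, cx_2 = 152, cy_2 = 272, r_2 = 80, x0_3 = 176, y0_3 = 72, x1_3 = 208, y1_3 = 144, x0_4 = 64, y0_4 = 160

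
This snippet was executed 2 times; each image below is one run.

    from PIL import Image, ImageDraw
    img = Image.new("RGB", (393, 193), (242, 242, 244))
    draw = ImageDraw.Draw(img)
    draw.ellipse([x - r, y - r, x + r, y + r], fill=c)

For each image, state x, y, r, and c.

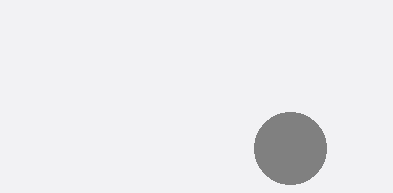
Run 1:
x = 290; y = 148; r = 36; c = 'gray'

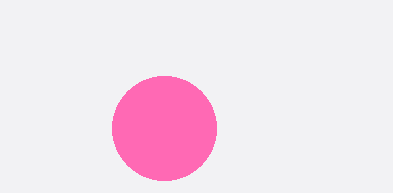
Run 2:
x = 164; y = 128; r = 52; c = 'hotpink'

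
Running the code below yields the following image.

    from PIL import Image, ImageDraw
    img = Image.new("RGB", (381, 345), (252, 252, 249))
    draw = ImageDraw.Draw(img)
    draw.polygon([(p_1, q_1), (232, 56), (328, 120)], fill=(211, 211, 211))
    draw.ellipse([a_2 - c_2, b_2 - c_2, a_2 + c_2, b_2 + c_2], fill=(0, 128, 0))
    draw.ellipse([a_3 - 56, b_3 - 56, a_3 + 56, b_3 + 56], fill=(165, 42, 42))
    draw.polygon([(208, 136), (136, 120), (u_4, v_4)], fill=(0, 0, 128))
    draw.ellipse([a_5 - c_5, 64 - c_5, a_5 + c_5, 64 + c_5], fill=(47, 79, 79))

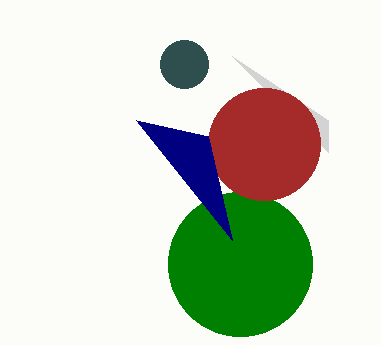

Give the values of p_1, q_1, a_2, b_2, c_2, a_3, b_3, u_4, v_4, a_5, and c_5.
p_1 = 328, q_1 = 152, a_2 = 240, b_2 = 264, c_2 = 72, a_3 = 264, b_3 = 144, u_4 = 232, v_4 = 240, a_5 = 184, c_5 = 24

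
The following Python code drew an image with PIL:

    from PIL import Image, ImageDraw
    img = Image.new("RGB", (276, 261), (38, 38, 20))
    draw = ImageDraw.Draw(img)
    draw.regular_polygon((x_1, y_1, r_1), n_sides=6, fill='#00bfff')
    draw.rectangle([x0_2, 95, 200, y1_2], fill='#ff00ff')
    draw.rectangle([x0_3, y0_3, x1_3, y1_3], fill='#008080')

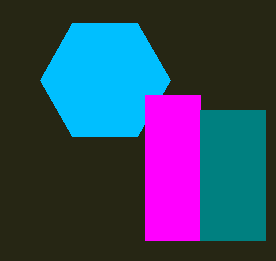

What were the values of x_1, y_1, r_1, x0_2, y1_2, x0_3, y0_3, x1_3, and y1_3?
x_1 = 105
y_1 = 80
r_1 = 65
x0_2 = 145
y1_2 = 240
x0_3 = 200
y0_3 = 110
x1_3 = 265
y1_3 = 240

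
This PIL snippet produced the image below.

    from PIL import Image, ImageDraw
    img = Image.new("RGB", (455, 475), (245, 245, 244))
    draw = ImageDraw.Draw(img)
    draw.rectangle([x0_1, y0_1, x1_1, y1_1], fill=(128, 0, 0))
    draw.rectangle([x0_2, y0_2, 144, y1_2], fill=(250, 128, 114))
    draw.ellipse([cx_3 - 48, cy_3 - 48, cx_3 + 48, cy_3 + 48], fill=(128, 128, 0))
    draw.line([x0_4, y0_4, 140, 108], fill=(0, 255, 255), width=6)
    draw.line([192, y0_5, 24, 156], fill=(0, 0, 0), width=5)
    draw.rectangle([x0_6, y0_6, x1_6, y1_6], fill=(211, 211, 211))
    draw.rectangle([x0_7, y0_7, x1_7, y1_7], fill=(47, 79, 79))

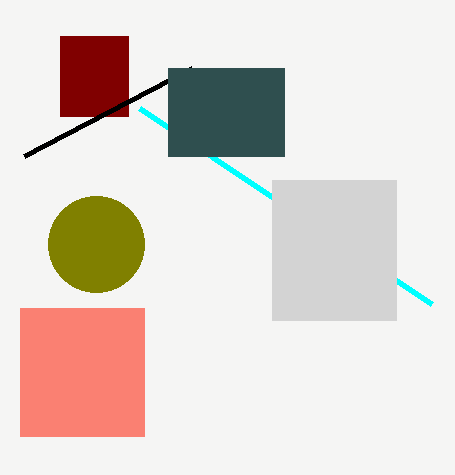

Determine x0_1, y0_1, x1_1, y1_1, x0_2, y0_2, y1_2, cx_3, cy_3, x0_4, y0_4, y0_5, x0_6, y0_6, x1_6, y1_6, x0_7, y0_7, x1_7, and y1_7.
x0_1 = 60
y0_1 = 36
x1_1 = 128
y1_1 = 116
x0_2 = 20
y0_2 = 308
y1_2 = 436
cx_3 = 96
cy_3 = 244
x0_4 = 432
y0_4 = 304
y0_5 = 68
x0_6 = 272
y0_6 = 180
x1_6 = 396
y1_6 = 320
x0_7 = 168
y0_7 = 68
x1_7 = 284
y1_7 = 156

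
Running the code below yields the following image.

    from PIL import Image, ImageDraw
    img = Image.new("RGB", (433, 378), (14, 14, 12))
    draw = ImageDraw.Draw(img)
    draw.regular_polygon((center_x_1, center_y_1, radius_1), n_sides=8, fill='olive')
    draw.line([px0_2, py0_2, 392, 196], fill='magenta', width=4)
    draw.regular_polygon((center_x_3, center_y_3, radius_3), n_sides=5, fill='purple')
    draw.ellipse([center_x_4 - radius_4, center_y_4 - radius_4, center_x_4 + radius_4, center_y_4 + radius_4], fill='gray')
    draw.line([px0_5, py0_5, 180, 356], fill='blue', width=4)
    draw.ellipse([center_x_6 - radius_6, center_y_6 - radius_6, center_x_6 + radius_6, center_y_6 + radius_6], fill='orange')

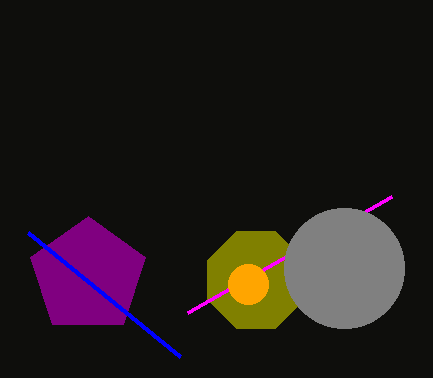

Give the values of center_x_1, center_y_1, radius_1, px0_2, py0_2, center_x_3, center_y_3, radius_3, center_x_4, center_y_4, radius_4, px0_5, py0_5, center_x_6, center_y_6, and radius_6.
center_x_1 = 256; center_y_1 = 280; radius_1 = 52; px0_2 = 188; py0_2 = 312; center_x_3 = 88; center_y_3 = 276; radius_3 = 60; center_x_4 = 344; center_y_4 = 268; radius_4 = 60; px0_5 = 28; py0_5 = 232; center_x_6 = 248; center_y_6 = 284; radius_6 = 20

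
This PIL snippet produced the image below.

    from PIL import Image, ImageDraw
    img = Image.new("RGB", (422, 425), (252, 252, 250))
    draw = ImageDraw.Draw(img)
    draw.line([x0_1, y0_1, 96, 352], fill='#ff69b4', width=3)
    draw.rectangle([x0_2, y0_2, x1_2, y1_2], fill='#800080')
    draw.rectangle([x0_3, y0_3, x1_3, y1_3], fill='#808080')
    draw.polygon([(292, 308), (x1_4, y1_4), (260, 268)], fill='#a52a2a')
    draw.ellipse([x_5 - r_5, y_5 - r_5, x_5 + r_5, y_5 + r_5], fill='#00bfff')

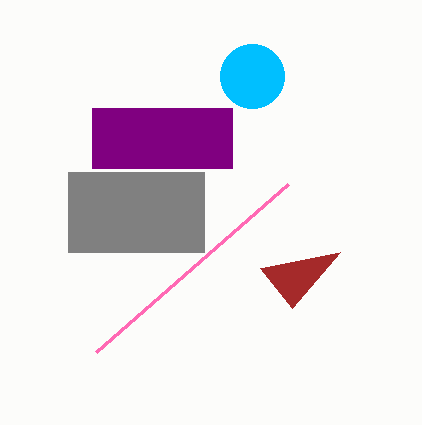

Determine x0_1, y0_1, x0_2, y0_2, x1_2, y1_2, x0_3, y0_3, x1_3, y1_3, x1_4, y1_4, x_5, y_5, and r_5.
x0_1 = 288
y0_1 = 184
x0_2 = 92
y0_2 = 108
x1_2 = 232
y1_2 = 168
x0_3 = 68
y0_3 = 172
x1_3 = 204
y1_3 = 252
x1_4 = 340
y1_4 = 252
x_5 = 252
y_5 = 76
r_5 = 32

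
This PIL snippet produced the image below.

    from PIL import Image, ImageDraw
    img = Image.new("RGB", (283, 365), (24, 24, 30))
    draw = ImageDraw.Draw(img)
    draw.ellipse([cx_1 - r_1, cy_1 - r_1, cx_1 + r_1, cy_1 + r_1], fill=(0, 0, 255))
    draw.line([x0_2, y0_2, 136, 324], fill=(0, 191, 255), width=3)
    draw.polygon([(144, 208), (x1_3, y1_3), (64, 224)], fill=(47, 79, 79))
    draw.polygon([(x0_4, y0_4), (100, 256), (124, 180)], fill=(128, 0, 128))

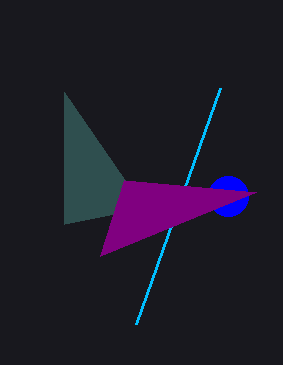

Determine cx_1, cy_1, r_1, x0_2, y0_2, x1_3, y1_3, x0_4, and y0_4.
cx_1 = 228; cy_1 = 196; r_1 = 20; x0_2 = 220; y0_2 = 88; x1_3 = 64; y1_3 = 92; x0_4 = 256; y0_4 = 192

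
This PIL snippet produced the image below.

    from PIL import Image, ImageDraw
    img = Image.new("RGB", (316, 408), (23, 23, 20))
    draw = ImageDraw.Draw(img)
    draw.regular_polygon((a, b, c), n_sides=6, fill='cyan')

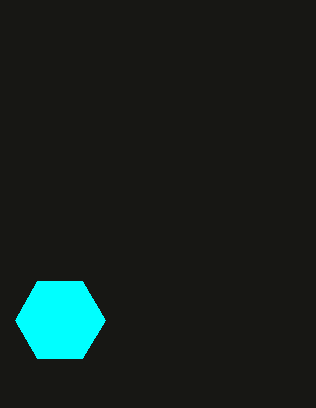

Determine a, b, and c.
a = 60
b = 320
c = 45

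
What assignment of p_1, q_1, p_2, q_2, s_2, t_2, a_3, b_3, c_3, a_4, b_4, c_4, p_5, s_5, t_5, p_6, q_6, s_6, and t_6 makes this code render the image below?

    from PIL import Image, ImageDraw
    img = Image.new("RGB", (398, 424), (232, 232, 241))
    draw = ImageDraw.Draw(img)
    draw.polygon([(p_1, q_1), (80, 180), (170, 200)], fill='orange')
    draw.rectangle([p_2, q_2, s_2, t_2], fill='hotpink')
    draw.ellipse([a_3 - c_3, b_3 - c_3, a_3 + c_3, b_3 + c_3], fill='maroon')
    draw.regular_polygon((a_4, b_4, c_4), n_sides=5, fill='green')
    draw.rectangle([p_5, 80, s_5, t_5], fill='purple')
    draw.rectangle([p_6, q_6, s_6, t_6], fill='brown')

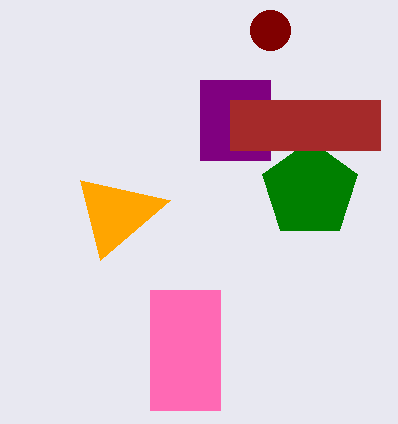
p_1 = 100; q_1 = 260; p_2 = 150; q_2 = 290; s_2 = 220; t_2 = 410; a_3 = 270; b_3 = 30; c_3 = 20; a_4 = 310; b_4 = 190; c_4 = 50; p_5 = 200; s_5 = 270; t_5 = 160; p_6 = 230; q_6 = 100; s_6 = 380; t_6 = 150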